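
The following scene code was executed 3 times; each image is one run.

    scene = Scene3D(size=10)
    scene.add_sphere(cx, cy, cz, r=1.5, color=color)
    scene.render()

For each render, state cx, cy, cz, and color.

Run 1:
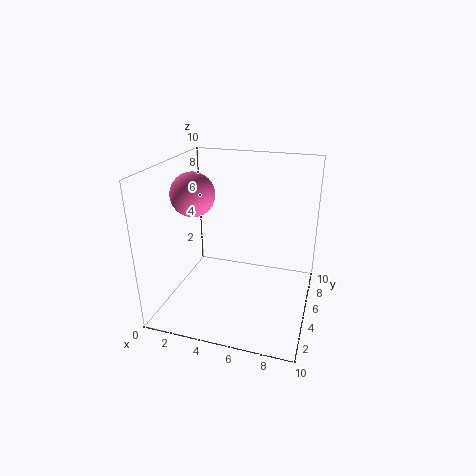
cx = 2; cy = 4.5; cz = 8; color = 'hotpink'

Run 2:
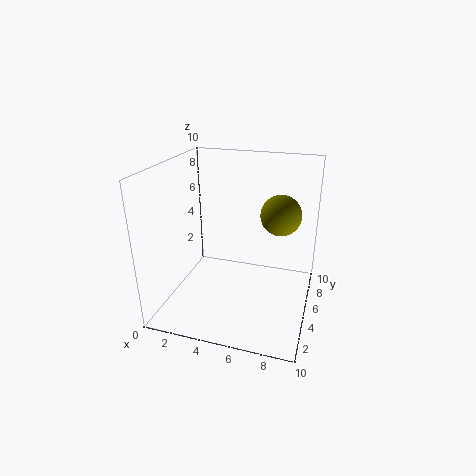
cx = 7.5; cy = 7.5; cz = 6; color = 'olive'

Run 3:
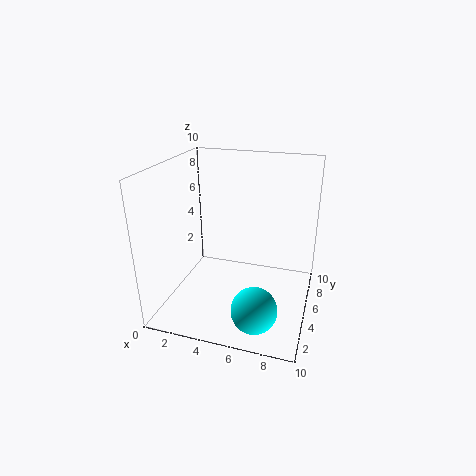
cx = 7; cy = 2; cz = 1.5; color = 'cyan'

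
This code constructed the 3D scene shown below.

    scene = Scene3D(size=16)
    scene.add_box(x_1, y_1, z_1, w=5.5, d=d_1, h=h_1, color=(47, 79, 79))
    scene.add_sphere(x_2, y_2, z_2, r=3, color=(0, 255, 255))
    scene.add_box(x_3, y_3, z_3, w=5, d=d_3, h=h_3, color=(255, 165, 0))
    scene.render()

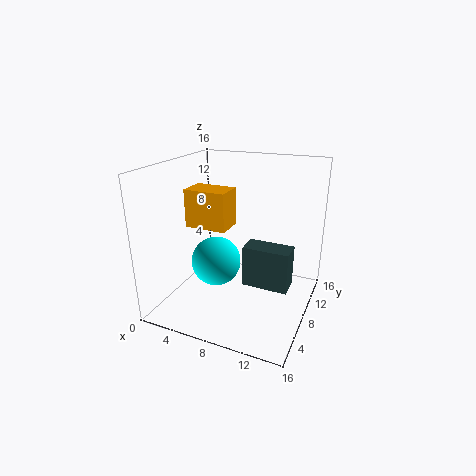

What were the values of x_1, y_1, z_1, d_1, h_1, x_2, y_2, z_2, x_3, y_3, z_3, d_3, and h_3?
x_1 = 8, y_1 = 9.25, z_1 = 1.25, d_1 = 2.75, h_1 = 5, x_2 = 4.5, y_2 = 9.25, z_2 = 3.75, x_3 = 1.25, y_3 = 8, z_3 = 8.25, d_3 = 3.25, h_3 = 4.5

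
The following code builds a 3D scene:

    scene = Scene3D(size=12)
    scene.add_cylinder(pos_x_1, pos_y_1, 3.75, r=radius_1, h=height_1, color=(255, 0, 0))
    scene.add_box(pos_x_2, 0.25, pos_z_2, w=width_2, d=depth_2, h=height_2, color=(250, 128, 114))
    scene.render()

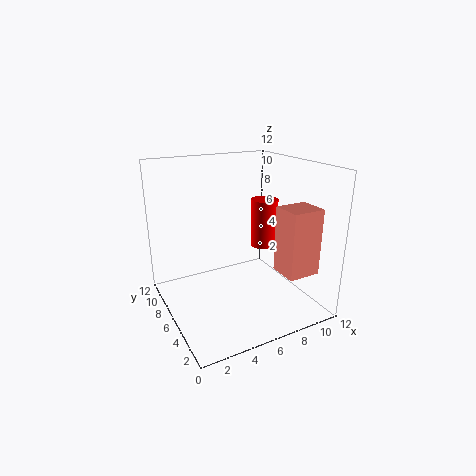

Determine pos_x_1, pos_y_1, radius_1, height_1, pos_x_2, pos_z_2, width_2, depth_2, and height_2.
pos_x_1 = 10
pos_y_1 = 8.25
radius_1 = 1.25
height_1 = 4.5
pos_x_2 = 7.25
pos_z_2 = 4.5
width_2 = 2.5
depth_2 = 2.25
height_2 = 5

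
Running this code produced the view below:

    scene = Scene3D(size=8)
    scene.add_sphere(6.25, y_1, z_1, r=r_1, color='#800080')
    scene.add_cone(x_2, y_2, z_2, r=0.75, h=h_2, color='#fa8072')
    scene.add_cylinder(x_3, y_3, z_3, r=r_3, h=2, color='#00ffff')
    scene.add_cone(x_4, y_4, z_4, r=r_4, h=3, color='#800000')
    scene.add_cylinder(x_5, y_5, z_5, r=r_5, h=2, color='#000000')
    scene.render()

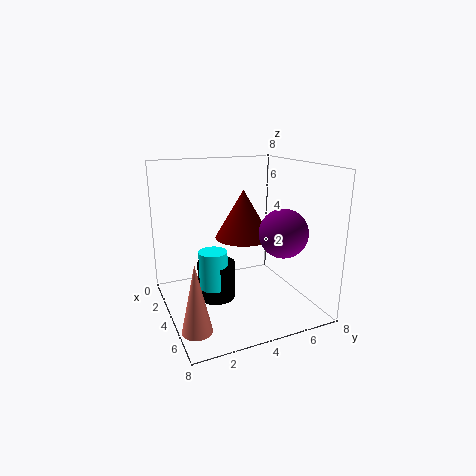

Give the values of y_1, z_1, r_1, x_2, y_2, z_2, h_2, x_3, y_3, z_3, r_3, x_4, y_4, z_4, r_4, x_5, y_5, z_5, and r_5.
y_1 = 5.5, z_1 = 4.75, r_1 = 1.25, x_2 = 6.5, y_2 = 0.75, z_2 = 0.5, h_2 = 3.5, x_3 = 4.75, y_3 = 2.25, z_3 = 1.75, r_3 = 0.75, x_4 = 2, y_4 = 5.25, z_4 = 3.25, r_4 = 1.75, x_5 = 4.5, y_5 = 2.5, z_5 = 1, r_5 = 1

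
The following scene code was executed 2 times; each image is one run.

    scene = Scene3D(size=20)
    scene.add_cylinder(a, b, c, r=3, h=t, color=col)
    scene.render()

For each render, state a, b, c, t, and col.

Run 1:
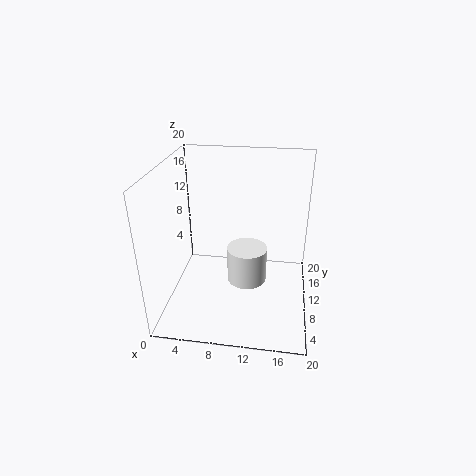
a = 11; b = 12.5; c = 1.5; t = 5.5; col = 'white'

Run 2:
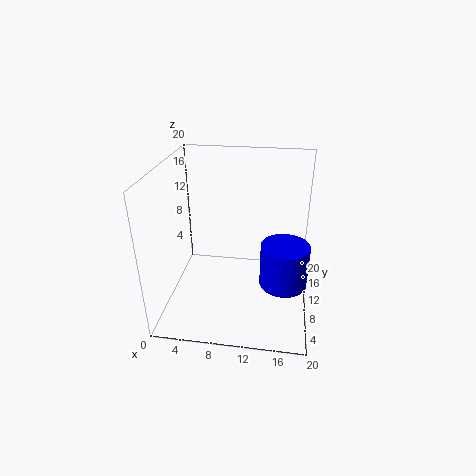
a = 16.5; b = 5.5; c = 6.5; t = 5.5; col = 'blue'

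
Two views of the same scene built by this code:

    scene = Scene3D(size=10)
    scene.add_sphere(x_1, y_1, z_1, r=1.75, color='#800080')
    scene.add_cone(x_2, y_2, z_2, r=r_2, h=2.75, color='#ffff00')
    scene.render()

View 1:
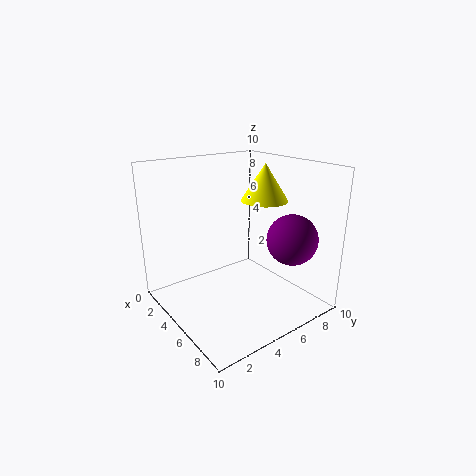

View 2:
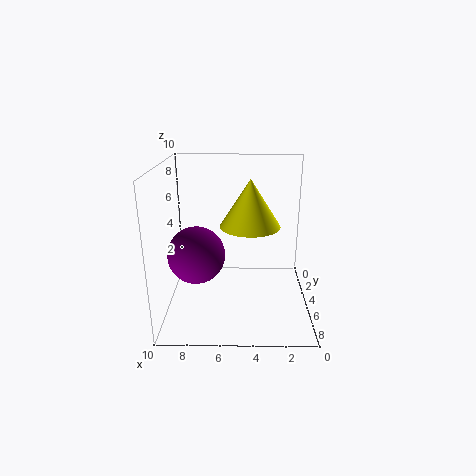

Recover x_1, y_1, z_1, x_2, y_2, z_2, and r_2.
x_1 = 7.5, y_1 = 7.75, z_1 = 5, x_2 = 4.25, y_2 = 8, z_2 = 7, r_2 = 1.75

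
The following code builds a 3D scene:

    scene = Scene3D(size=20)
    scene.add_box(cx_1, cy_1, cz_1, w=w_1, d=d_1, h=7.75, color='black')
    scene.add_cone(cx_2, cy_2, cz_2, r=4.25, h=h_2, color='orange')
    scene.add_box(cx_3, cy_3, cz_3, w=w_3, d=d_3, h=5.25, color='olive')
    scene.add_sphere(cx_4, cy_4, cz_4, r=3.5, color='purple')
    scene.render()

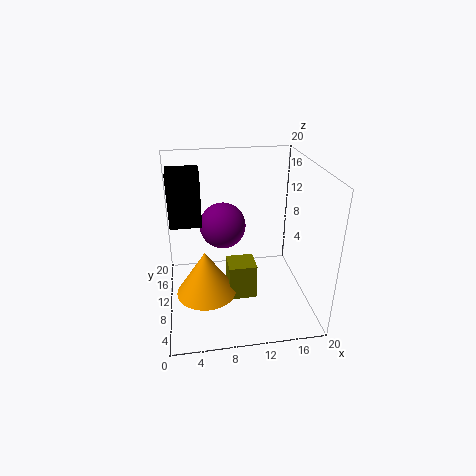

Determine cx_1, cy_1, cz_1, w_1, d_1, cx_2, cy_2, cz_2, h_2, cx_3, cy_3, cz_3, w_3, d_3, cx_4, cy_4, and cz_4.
cx_1 = 0.75
cy_1 = 12
cz_1 = 11
w_1 = 4.5
d_1 = 4.25
cx_2 = 5.25
cy_2 = 9.25
cz_2 = 2
h_2 = 6.5
cx_3 = 8.5
cy_3 = 8.25
cz_3 = 0.75
w_3 = 4
d_3 = 3.75
cx_4 = 8.5
cy_4 = 15.25
cz_4 = 9.5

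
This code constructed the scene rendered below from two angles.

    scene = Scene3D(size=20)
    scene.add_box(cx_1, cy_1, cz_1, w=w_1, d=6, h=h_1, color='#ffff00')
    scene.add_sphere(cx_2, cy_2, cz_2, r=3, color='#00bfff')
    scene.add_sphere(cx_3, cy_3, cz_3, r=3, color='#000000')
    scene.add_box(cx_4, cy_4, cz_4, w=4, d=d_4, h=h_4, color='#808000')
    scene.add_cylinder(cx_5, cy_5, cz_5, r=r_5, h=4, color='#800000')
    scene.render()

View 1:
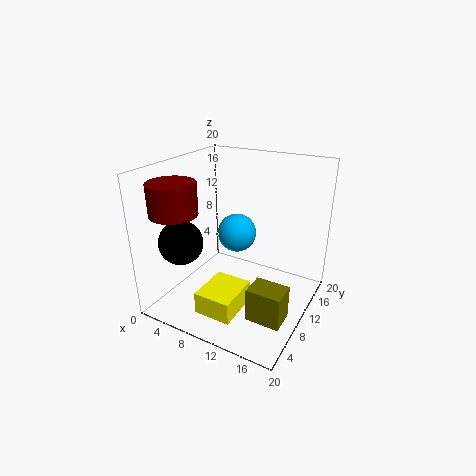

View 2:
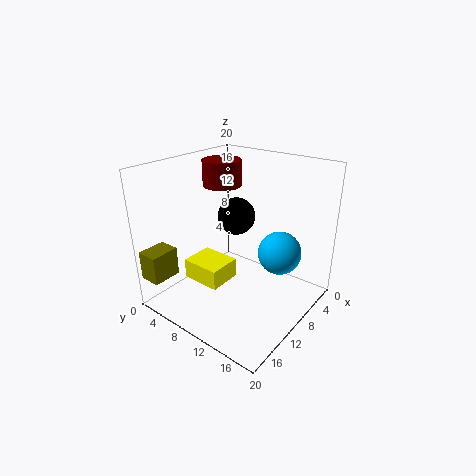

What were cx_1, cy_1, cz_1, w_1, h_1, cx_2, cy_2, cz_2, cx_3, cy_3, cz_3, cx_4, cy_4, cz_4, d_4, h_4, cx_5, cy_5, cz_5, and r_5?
cx_1 = 8
cy_1 = 2
cz_1 = 2
w_1 = 5
h_1 = 3
cx_2 = 7
cy_2 = 15
cz_2 = 8
cx_3 = 4
cy_3 = 5
cz_3 = 10
cx_4 = 16
cy_4 = 1
cz_4 = 5
d_4 = 3
h_4 = 4
cx_5 = 5
cy_5 = 3
cz_5 = 15
r_5 = 3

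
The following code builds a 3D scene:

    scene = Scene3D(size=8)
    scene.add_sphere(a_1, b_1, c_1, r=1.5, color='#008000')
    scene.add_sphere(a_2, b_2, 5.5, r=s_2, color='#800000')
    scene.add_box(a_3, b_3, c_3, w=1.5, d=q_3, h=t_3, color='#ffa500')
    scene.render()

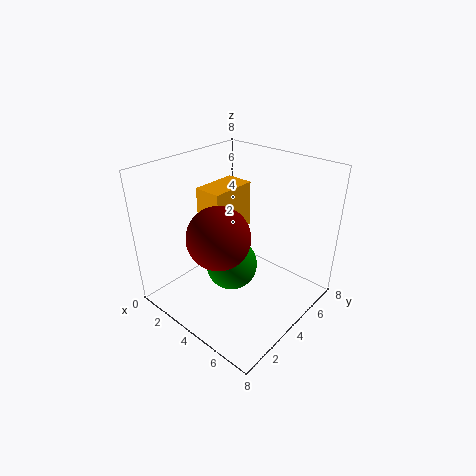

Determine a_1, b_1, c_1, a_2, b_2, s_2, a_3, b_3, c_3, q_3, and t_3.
a_1 = 3.5, b_1 = 4, c_1 = 2, a_2 = 5, b_2 = 1.5, s_2 = 1.5, a_3 = 2.5, b_3 = 2.5, c_3 = 4.5, q_3 = 2.5, t_3 = 2.5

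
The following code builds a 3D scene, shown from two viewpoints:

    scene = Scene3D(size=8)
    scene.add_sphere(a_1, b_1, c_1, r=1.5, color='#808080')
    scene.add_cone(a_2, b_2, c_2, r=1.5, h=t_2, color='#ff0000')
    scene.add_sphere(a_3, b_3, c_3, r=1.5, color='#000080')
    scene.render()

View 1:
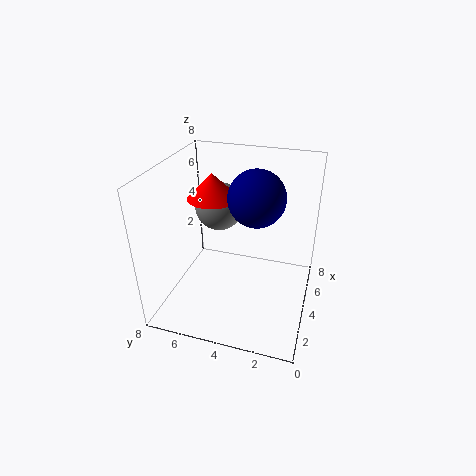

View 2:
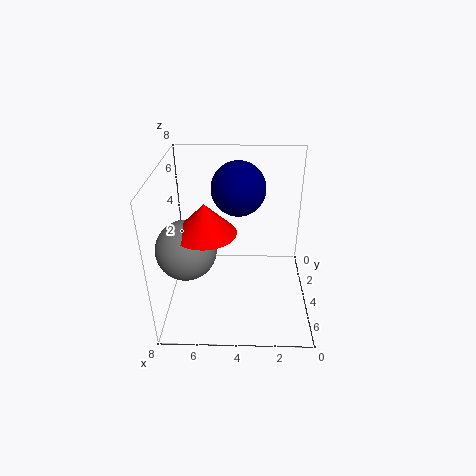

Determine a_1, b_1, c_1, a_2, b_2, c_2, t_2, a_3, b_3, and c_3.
a_1 = 6.5
b_1 = 6
c_1 = 4.5
a_2 = 5.5
b_2 = 6
c_2 = 5.5
t_2 = 1.5
a_3 = 4
b_3 = 3
c_3 = 6.5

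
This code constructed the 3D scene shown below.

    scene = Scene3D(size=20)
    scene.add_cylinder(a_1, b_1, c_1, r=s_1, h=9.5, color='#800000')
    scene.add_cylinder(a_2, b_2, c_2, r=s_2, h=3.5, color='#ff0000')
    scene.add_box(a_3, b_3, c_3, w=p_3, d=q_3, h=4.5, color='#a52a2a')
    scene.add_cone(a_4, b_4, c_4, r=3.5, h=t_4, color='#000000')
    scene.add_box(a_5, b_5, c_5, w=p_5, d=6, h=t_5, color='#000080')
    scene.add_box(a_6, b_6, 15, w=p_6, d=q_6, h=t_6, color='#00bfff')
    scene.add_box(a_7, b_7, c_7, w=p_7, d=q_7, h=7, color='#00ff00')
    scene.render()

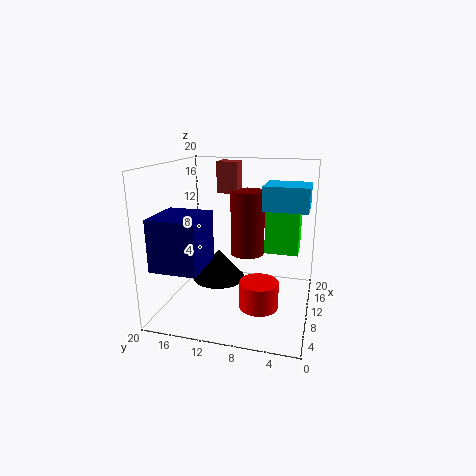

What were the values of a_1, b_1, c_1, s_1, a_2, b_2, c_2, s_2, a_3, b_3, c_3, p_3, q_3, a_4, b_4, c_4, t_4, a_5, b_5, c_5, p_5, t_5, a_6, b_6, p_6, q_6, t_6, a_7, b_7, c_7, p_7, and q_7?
a_1 = 13.5; b_1 = 9.5; c_1 = 6.5; s_1 = 2.5; a_2 = 5.5; b_2 = 6; c_2 = 2.5; s_2 = 2.5; a_3 = 13; b_3 = 11; c_3 = 15.5; p_3 = 3; q_3 = 3; a_4 = 7.5; b_4 = 12; c_4 = 5; t_4 = 4; a_5 = 0.5; b_5 = 12.5; c_5 = 8; p_5 = 6.5; t_5 = 6.5; a_6 = 6; b_6 = 0.5; p_6 = 5; q_6 = 5.5; t_6 = 3; a_7 = 14; b_7 = 2; c_7 = 6.5; p_7 = 4.5; q_7 = 5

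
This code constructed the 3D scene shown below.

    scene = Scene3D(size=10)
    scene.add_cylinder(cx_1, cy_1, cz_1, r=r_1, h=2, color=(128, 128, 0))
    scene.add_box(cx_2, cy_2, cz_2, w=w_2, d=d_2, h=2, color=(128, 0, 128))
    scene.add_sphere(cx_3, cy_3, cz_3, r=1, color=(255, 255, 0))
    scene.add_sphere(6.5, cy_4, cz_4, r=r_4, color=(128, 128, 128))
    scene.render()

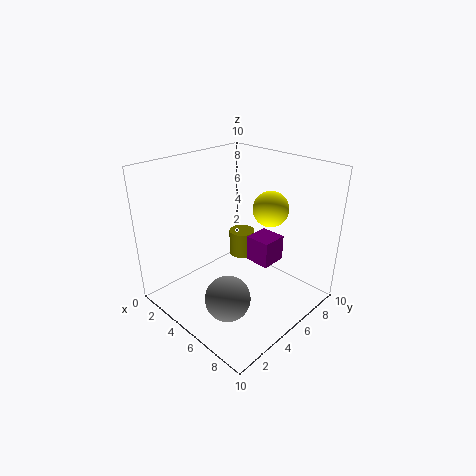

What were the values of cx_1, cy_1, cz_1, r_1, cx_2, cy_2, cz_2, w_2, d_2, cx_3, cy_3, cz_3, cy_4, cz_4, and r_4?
cx_1 = 3, cy_1 = 7.5, cz_1 = 2, r_1 = 1, cx_2 = 4, cy_2 = 7, cz_2 = 2, w_2 = 2, d_2 = 2, cx_3 = 8.5, cy_3 = 4, cz_3 = 8.5, cy_4 = 2.5, cz_4 = 2, r_4 = 1.5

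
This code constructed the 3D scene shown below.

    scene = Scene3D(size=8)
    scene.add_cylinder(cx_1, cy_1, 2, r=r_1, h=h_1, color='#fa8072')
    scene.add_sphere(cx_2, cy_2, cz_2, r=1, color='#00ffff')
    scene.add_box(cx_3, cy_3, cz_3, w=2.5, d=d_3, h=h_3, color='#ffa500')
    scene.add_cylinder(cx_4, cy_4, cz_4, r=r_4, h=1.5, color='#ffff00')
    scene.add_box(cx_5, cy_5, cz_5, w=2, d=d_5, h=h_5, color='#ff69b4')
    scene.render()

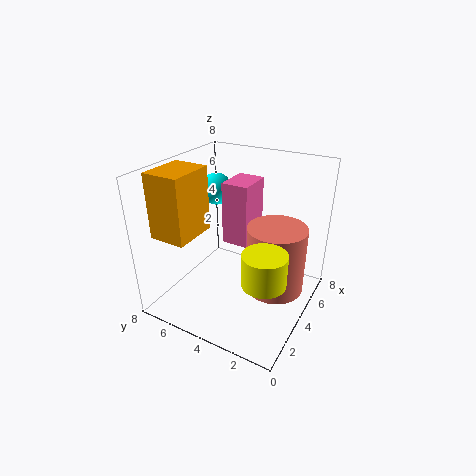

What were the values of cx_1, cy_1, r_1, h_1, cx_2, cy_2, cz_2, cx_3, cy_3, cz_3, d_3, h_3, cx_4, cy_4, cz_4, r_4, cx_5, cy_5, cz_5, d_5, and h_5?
cx_1 = 3.5
cy_1 = 1.5
r_1 = 1.5
h_1 = 3.5
cx_2 = 6.5
cy_2 = 7
cz_2 = 5.5
cx_3 = 1
cy_3 = 5.5
cz_3 = 4.5
d_3 = 2
h_3 = 3.5
cx_4 = 1
cy_4 = 1
cz_4 = 4
r_4 = 1
cx_5 = 4
cy_5 = 3.5
cz_5 = 3.5
d_5 = 1.5
h_5 = 3.5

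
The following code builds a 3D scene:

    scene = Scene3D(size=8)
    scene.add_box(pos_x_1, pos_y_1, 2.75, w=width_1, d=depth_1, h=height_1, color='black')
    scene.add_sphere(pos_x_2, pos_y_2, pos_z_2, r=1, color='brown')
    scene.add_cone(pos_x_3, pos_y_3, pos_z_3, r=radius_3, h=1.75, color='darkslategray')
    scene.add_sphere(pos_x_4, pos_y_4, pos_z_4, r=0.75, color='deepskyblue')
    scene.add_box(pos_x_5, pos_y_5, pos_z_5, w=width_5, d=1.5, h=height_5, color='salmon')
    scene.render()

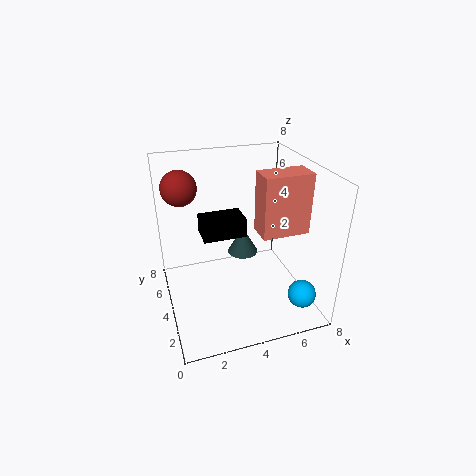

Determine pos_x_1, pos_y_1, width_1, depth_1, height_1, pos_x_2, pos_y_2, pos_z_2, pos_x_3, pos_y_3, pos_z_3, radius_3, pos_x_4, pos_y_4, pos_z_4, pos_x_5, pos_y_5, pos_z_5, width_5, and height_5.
pos_x_1 = 2.5
pos_y_1 = 6
width_1 = 2.75
depth_1 = 1.75
height_1 = 1.25
pos_x_2 = 1.25
pos_y_2 = 6
pos_z_2 = 6.5
pos_x_3 = 5.25
pos_y_3 = 6.75
pos_z_3 = 1.25
radius_3 = 1
pos_x_4 = 6.75
pos_y_4 = 1.25
pos_z_4 = 1.5
pos_x_5 = 5.25
pos_y_5 = 3.25
pos_z_5 = 4
width_5 = 2.75
height_5 = 3.5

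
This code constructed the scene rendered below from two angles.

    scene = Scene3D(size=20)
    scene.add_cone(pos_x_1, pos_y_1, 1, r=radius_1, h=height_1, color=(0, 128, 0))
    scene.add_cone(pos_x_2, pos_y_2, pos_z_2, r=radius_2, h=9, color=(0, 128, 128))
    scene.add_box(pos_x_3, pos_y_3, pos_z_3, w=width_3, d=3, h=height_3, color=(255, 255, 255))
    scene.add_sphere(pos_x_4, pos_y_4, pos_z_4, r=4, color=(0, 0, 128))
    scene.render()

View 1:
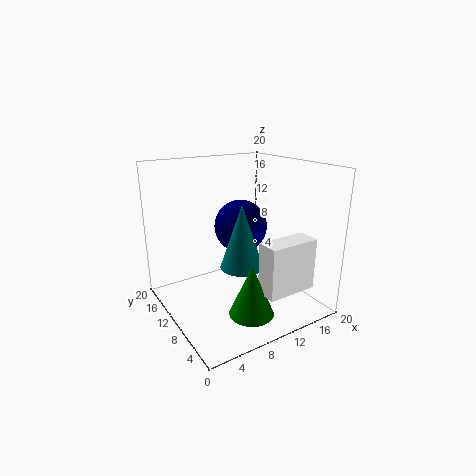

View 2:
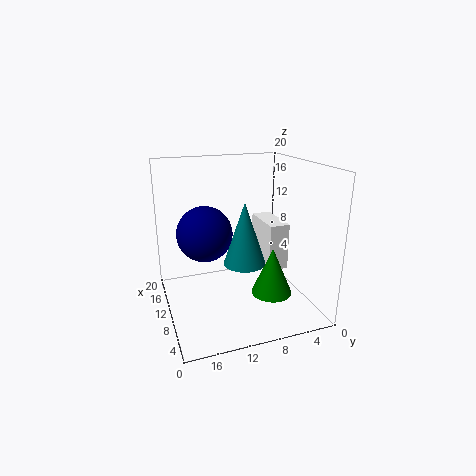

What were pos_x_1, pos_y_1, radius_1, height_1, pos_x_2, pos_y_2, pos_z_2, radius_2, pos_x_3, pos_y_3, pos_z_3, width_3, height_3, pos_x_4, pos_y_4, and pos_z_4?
pos_x_1 = 9
pos_y_1 = 5
radius_1 = 3
height_1 = 7
pos_x_2 = 10
pos_y_2 = 9
pos_z_2 = 6
radius_2 = 3
pos_x_3 = 10
pos_y_3 = 2
pos_z_3 = 4
width_3 = 7
height_3 = 7
pos_x_4 = 13
pos_y_4 = 14
pos_z_4 = 10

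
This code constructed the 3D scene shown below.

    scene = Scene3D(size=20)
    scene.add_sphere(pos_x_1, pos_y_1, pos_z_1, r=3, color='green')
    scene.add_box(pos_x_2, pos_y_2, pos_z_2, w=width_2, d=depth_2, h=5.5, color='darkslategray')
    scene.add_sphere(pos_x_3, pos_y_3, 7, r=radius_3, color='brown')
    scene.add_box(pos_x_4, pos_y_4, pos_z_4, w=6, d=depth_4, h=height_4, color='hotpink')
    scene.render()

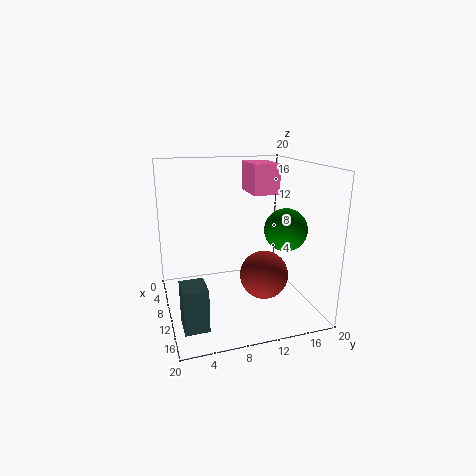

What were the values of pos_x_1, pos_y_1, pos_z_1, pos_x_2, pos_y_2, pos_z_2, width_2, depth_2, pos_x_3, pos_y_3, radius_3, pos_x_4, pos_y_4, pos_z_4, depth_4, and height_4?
pos_x_1 = 11.5, pos_y_1 = 16.5, pos_z_1 = 11, pos_x_2 = 14.5, pos_y_2 = 1, pos_z_2 = 1.5, width_2 = 3.5, depth_2 = 3, pos_x_3 = 16, pos_y_3 = 11.5, radius_3 = 3, pos_x_4 = 1, pos_y_4 = 13.5, pos_z_4 = 15, depth_4 = 4, height_4 = 4.5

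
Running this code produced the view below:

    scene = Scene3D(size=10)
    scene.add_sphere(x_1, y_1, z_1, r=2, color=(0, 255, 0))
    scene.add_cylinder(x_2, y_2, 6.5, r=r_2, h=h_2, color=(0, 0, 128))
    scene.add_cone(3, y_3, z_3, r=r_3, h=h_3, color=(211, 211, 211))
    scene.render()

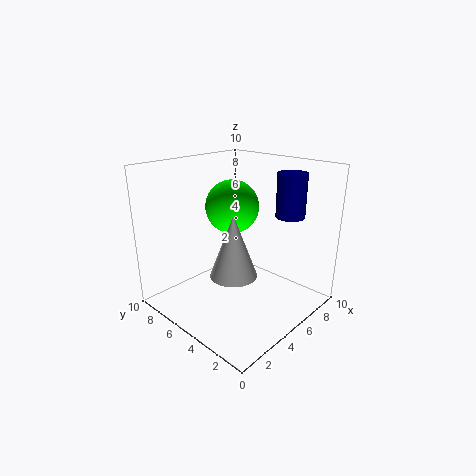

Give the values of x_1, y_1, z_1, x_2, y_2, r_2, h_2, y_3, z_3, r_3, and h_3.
x_1 = 6.5; y_1 = 7; z_1 = 6.5; x_2 = 7.5; y_2 = 2.5; r_2 = 1; h_2 = 3; y_3 = 3.5; z_3 = 3.5; r_3 = 1.5; h_3 = 4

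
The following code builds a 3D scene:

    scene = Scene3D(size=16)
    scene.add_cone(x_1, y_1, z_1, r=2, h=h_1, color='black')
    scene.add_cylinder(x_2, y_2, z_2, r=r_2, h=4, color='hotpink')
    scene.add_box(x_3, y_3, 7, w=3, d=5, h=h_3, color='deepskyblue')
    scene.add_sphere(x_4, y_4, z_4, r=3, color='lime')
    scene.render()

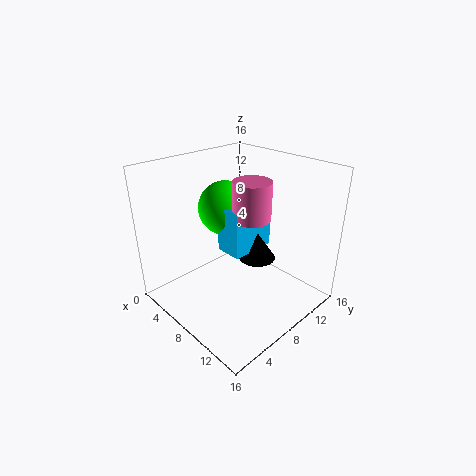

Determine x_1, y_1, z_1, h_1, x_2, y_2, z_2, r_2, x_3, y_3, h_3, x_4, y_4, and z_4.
x_1 = 10; y_1 = 9; z_1 = 6; h_1 = 3; x_2 = 10; y_2 = 8; z_2 = 11; r_2 = 2; x_3 = 7; y_3 = 6; h_3 = 5; x_4 = 6; y_4 = 8; z_4 = 11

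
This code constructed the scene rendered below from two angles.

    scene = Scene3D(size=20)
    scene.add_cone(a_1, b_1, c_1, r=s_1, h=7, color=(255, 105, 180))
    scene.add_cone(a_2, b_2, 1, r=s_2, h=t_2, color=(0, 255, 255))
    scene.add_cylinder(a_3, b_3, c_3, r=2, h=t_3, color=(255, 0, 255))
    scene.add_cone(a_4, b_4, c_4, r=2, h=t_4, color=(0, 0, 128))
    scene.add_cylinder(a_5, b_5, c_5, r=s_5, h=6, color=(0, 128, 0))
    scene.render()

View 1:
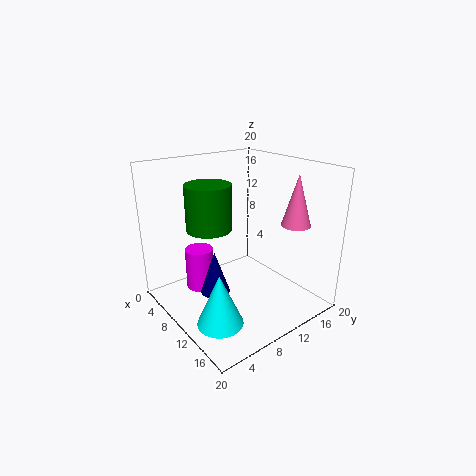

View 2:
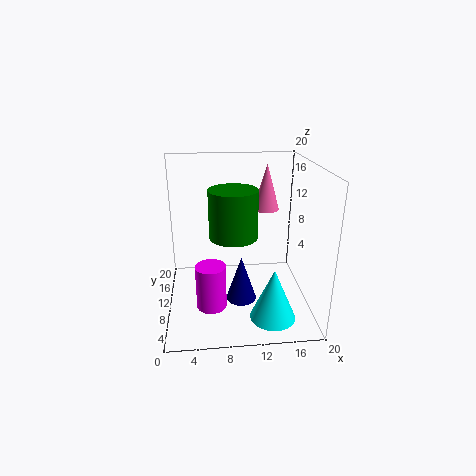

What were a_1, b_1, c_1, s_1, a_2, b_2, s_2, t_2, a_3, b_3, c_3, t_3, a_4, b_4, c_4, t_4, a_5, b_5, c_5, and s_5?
a_1 = 15
b_1 = 16
c_1 = 12
s_1 = 2
a_2 = 14
b_2 = 4
s_2 = 3
t_2 = 7
a_3 = 6
b_3 = 6
c_3 = 2
t_3 = 6
a_4 = 10
b_4 = 6
c_4 = 3
t_4 = 6
a_5 = 9
b_5 = 6
c_5 = 12
s_5 = 3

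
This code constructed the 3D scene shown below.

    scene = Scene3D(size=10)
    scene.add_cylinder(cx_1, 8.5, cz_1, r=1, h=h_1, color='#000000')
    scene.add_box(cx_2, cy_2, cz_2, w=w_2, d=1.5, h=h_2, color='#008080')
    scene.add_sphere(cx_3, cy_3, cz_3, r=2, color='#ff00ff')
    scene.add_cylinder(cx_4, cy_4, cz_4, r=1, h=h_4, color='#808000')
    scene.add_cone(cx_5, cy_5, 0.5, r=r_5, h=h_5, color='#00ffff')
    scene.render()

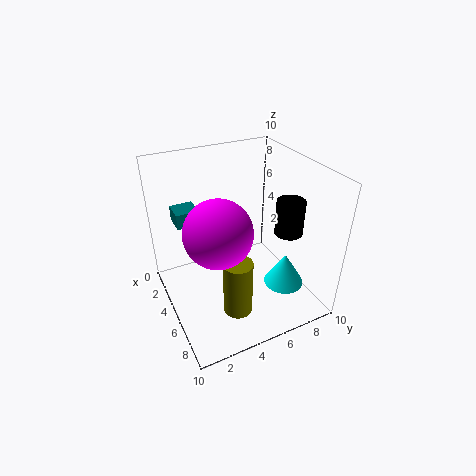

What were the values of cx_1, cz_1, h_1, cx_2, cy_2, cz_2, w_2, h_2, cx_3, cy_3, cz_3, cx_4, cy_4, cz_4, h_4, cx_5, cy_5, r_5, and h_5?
cx_1 = 6
cz_1 = 5
h_1 = 2.5
cx_2 = 3
cy_2 = 1
cz_2 = 6.5
w_2 = 1.5
h_2 = 1
cx_3 = 7.5
cy_3 = 2.5
cz_3 = 7.5
cx_4 = 7
cy_4 = 4
cz_4 = 0.5
h_4 = 4
cx_5 = 6
cy_5 = 8.5
r_5 = 1.5
h_5 = 2.5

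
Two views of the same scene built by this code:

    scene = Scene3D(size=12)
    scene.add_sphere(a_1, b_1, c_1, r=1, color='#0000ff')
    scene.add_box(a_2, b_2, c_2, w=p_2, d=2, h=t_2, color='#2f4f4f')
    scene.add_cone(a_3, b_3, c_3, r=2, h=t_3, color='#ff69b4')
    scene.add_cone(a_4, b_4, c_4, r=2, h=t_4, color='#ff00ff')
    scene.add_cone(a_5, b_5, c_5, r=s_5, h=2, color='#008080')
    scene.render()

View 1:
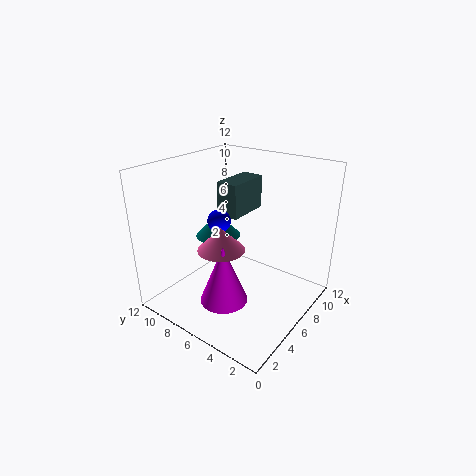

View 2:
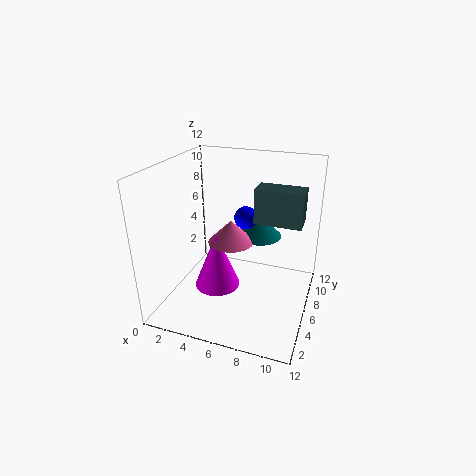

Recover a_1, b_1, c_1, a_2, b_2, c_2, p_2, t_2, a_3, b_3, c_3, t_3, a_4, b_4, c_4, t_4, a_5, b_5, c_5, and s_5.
a_1 = 6
b_1 = 8
c_1 = 7
a_2 = 7
b_2 = 7
c_2 = 7
p_2 = 4
t_2 = 3
a_3 = 5
b_3 = 7
c_3 = 5
t_3 = 2
a_4 = 4
b_4 = 6
c_4 = 1
t_4 = 5
a_5 = 7
b_5 = 9
c_5 = 5
s_5 = 2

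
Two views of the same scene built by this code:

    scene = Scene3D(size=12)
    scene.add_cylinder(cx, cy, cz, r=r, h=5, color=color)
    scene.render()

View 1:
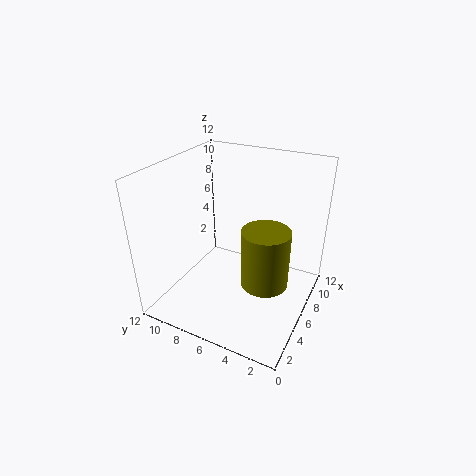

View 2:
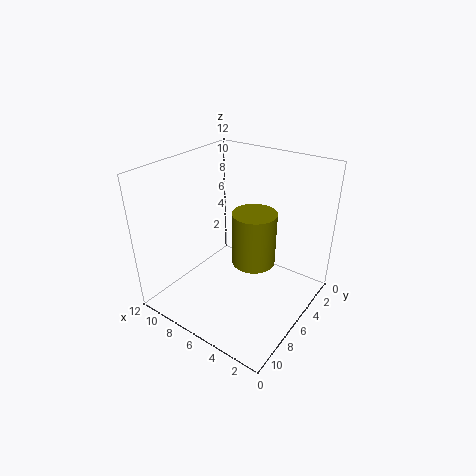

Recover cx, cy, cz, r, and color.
cx = 6
cy = 3.5
cz = 2.25
r = 2
color = 'olive'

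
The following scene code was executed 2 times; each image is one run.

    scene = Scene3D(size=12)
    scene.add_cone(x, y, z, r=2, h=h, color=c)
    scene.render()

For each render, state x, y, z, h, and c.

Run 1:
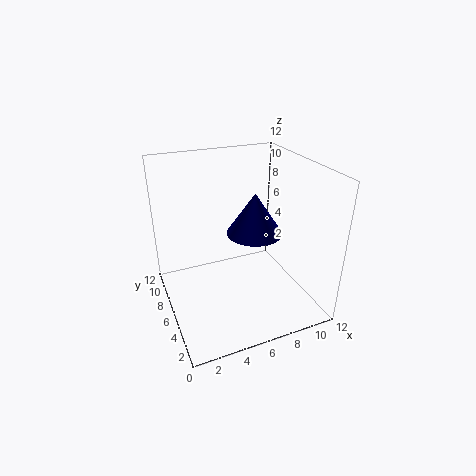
x = 6; y = 3; z = 8; h = 3; c = 'navy'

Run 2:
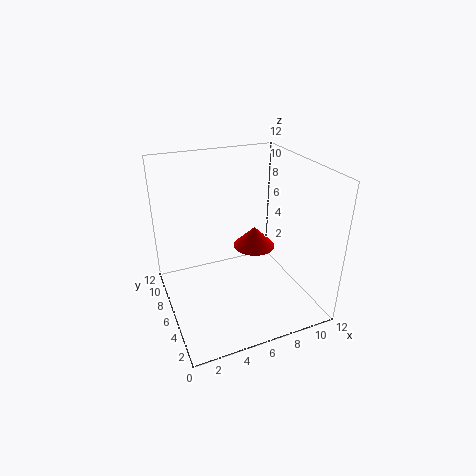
x = 9; y = 9; z = 3; h = 2; c = 'red'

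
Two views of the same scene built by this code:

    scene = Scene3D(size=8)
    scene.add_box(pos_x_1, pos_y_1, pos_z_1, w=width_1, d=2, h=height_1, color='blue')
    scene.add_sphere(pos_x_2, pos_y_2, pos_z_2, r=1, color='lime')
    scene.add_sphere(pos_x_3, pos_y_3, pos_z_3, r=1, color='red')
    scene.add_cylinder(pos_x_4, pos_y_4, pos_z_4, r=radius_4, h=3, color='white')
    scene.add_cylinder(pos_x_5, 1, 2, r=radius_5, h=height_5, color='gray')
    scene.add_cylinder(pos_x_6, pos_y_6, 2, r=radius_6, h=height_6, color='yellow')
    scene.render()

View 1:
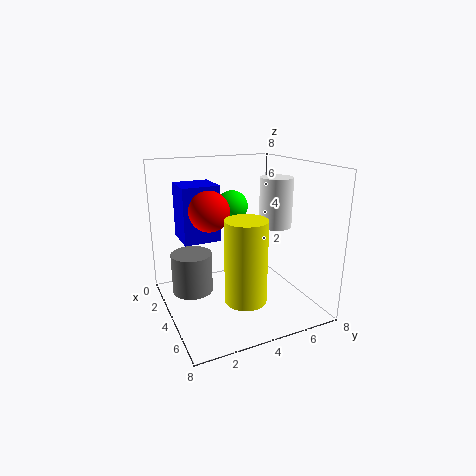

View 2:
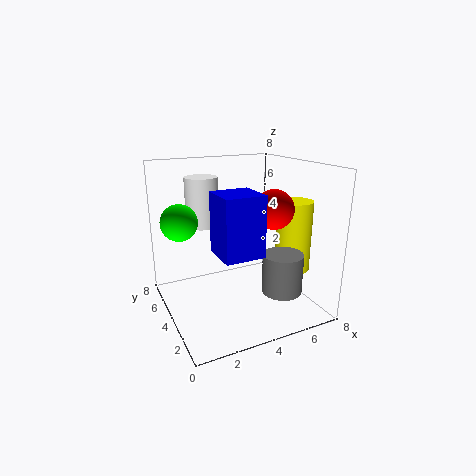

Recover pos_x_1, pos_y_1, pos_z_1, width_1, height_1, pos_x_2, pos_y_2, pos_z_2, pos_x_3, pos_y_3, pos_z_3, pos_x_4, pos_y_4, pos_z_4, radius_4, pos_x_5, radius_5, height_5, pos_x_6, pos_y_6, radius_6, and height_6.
pos_x_1 = 2, pos_y_1 = 1, pos_z_1 = 4, width_1 = 2, height_1 = 3, pos_x_2 = 1, pos_y_2 = 5, pos_z_2 = 5, pos_x_3 = 5, pos_y_3 = 2, pos_z_3 = 6, pos_x_4 = 3, pos_y_4 = 7, pos_z_4 = 4, radius_4 = 1, pos_x_5 = 5, radius_5 = 1, height_5 = 2, pos_x_6 = 7, pos_y_6 = 3, radius_6 = 1, height_6 = 4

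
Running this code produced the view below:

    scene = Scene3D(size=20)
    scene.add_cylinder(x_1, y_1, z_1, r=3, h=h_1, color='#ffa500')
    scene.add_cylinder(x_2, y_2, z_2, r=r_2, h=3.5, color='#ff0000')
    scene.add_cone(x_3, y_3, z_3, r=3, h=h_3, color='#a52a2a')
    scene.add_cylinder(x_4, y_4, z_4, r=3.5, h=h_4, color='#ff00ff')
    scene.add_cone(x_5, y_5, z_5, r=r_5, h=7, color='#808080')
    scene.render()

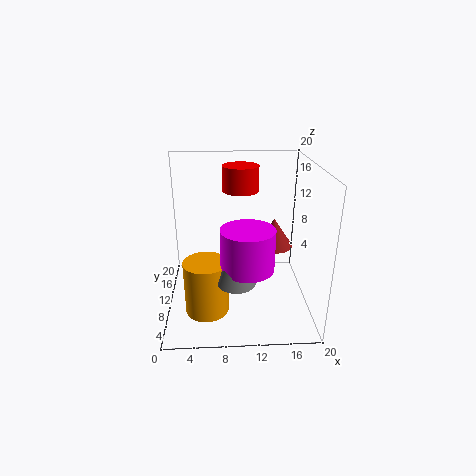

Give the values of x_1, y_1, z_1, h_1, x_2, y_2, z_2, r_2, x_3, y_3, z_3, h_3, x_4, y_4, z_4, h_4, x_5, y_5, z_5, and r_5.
x_1 = 5.5; y_1 = 7; z_1 = 0.5; h_1 = 7.5; x_2 = 10.5; y_2 = 12.5; z_2 = 16; r_2 = 2.5; x_3 = 16; y_3 = 15.5; z_3 = 6; h_3 = 4.5; x_4 = 11; y_4 = 6; z_4 = 7.5; h_4 = 5.5; x_5 = 9.5; y_5 = 5; z_5 = 6; r_5 = 2.5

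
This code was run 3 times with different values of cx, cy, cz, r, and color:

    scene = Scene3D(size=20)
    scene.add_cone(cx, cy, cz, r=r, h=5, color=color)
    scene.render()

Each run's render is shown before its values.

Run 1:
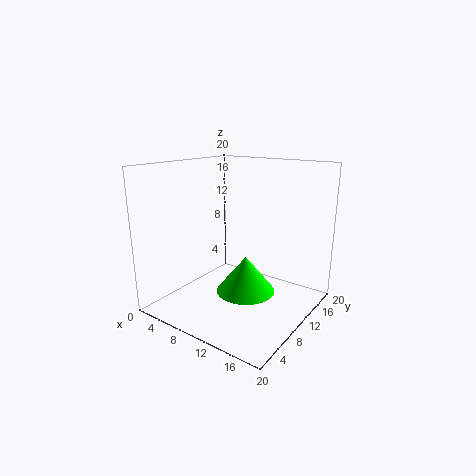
cx = 12
cy = 9
cz = 3
r = 4
color = 'lime'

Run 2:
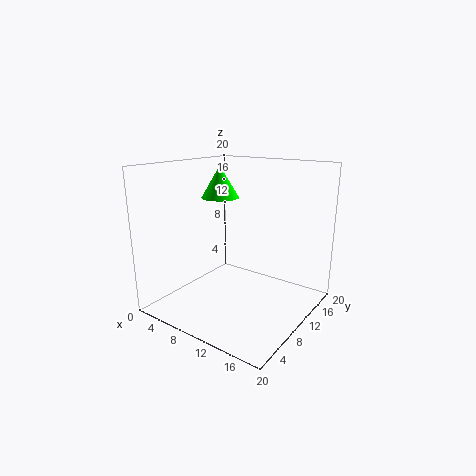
cx = 3
cy = 15
cz = 14
r = 3
color = 'lime'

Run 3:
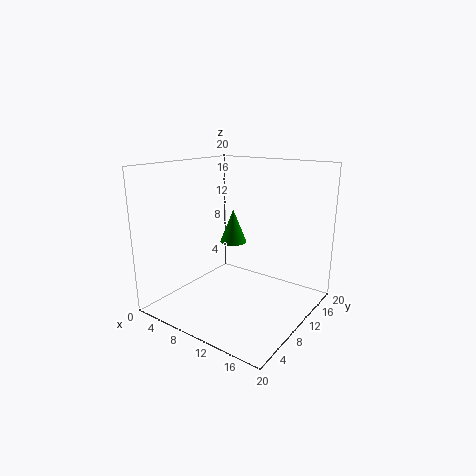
cx = 7
cy = 13
cz = 8
r = 2
color = 'green'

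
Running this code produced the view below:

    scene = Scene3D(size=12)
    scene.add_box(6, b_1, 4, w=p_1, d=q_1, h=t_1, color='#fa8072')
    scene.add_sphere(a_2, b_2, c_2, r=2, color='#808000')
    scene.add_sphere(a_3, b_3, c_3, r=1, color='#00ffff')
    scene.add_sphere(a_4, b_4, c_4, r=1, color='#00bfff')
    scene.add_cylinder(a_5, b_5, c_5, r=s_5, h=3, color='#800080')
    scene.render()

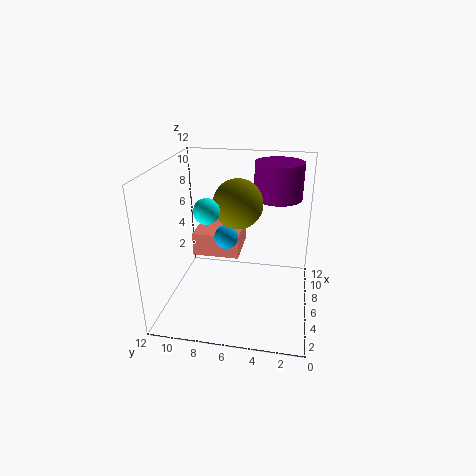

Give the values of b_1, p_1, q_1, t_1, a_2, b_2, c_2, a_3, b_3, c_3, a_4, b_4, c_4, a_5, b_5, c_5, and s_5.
b_1 = 6; p_1 = 4; q_1 = 4; t_1 = 2; a_2 = 6; b_2 = 6; c_2 = 9; a_3 = 4; b_3 = 8; c_3 = 9; a_4 = 6; b_4 = 7; c_4 = 6; a_5 = 8; b_5 = 3; c_5 = 9; s_5 = 2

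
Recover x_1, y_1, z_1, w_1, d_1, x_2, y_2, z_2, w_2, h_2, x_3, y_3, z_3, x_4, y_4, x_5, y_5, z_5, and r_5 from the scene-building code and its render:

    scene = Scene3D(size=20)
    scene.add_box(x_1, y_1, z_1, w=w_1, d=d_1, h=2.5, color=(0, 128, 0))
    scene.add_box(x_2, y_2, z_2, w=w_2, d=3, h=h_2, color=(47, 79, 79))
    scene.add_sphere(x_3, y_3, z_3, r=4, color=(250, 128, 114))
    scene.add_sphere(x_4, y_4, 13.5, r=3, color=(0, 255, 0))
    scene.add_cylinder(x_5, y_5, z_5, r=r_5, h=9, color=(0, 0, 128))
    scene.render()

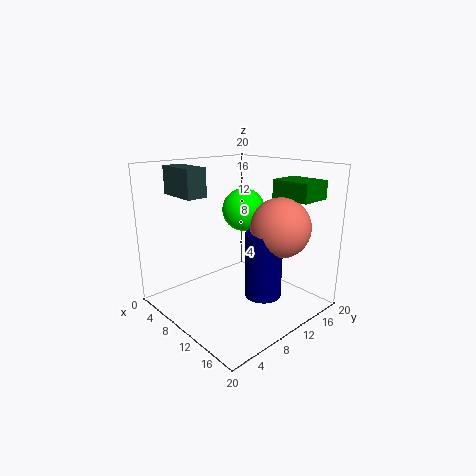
x_1 = 12.5; y_1 = 14; z_1 = 15.5; w_1 = 5.5; d_1 = 4.5; x_2 = 0.5; y_2 = 4.5; z_2 = 15.5; w_2 = 6; h_2 = 4; x_3 = 15; y_3 = 13; z_3 = 12; x_4 = 9; y_4 = 12; x_5 = 14; y_5 = 11; z_5 = 2.5; r_5 = 2.5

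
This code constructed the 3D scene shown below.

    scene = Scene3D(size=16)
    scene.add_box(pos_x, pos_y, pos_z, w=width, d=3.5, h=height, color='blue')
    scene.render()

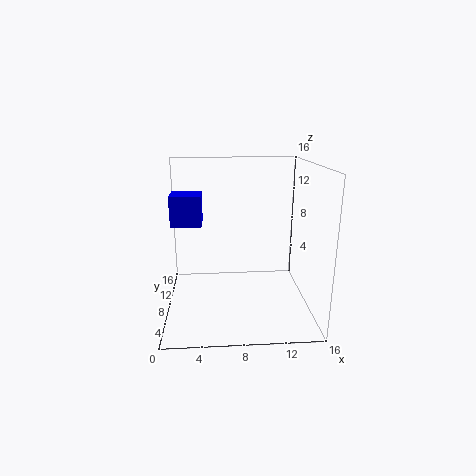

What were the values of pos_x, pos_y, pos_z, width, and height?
pos_x = 0.5; pos_y = 9; pos_z = 9; width = 3.5; height = 3.5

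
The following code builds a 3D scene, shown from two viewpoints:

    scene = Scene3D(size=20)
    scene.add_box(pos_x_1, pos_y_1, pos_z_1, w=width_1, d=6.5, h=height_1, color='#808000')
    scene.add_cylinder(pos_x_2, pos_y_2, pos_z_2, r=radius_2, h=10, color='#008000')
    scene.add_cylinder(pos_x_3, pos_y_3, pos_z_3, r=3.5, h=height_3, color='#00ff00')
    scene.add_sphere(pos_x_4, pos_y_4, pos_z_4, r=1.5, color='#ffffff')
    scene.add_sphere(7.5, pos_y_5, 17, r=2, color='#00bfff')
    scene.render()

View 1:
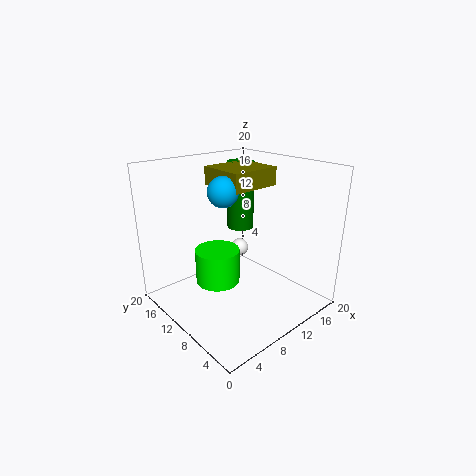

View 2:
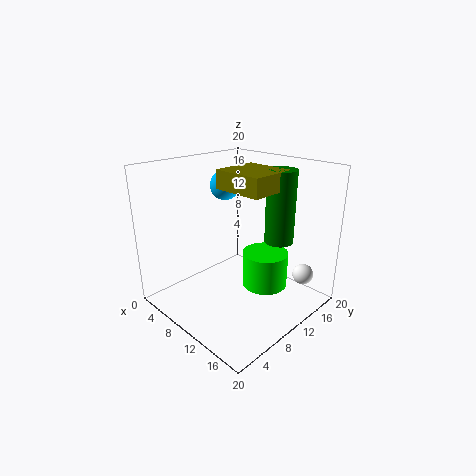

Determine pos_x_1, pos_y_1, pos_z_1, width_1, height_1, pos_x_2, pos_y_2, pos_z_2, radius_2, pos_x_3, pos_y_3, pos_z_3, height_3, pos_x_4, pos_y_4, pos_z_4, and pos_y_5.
pos_x_1 = 8
pos_y_1 = 8
pos_z_1 = 17
width_1 = 7
height_1 = 2.5
pos_x_2 = 14
pos_y_2 = 14
pos_z_2 = 9.5
radius_2 = 2
pos_x_3 = 10.5
pos_y_3 = 15.5
pos_z_3 = 0.5
height_3 = 5.5
pos_x_4 = 16.5
pos_y_4 = 17
pos_z_4 = 4
pos_y_5 = 10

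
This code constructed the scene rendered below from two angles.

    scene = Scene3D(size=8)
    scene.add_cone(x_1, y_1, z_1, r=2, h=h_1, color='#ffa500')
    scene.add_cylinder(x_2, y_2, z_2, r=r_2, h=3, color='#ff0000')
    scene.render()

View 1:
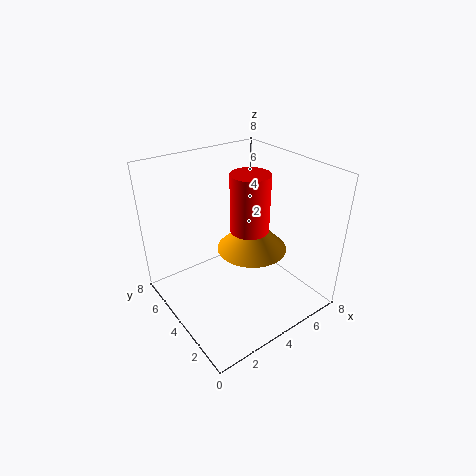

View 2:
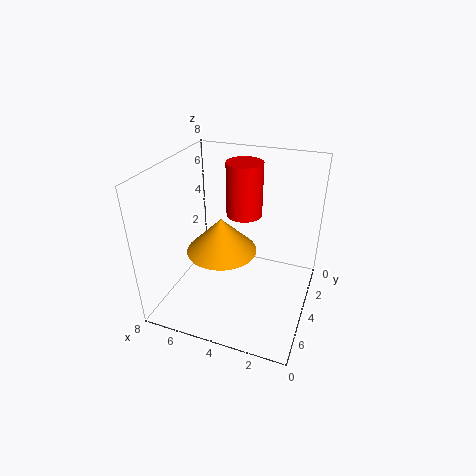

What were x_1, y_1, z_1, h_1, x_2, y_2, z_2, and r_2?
x_1 = 5; y_1 = 4; z_1 = 3; h_1 = 2; x_2 = 4; y_2 = 3; z_2 = 5; r_2 = 1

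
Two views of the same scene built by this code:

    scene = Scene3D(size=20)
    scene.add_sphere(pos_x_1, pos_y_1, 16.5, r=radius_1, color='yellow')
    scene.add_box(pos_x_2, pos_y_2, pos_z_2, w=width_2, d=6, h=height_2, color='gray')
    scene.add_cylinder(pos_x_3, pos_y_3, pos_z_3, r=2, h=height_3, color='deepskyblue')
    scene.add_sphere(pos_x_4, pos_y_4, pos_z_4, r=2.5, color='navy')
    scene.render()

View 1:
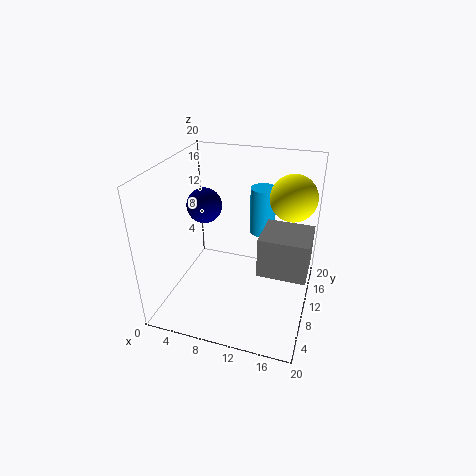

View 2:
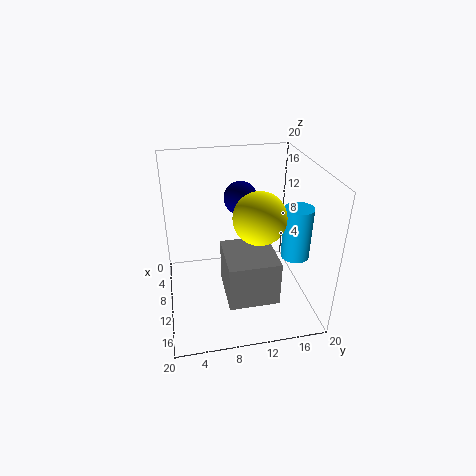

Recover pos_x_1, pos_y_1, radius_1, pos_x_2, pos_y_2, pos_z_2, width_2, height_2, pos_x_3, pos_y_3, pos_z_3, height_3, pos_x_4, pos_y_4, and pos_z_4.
pos_x_1 = 17, pos_y_1 = 11, radius_1 = 3, pos_x_2 = 13.5, pos_y_2 = 7, pos_z_2 = 6.5, width_2 = 6.5, height_2 = 5.5, pos_x_3 = 11.5, pos_y_3 = 18, pos_z_3 = 7, height_3 = 7.5, pos_x_4 = 4.5, pos_y_4 = 11.5, pos_z_4 = 13.5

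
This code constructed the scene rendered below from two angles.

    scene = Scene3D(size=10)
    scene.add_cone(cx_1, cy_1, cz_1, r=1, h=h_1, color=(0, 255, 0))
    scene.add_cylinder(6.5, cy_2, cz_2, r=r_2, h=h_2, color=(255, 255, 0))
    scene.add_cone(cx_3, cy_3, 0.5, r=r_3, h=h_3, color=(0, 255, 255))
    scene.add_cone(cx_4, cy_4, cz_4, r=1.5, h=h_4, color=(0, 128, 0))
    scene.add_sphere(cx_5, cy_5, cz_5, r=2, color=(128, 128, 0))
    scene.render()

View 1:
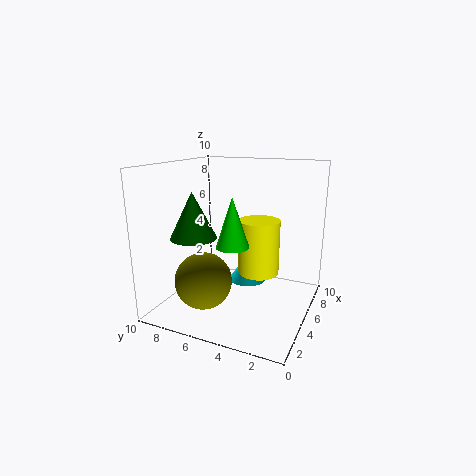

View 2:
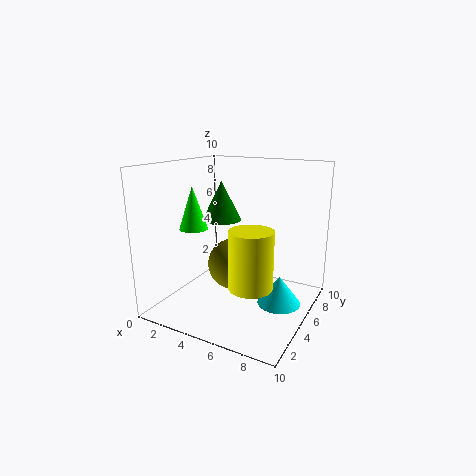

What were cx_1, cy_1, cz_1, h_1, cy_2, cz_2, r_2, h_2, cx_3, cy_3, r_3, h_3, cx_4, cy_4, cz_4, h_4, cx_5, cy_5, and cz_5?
cx_1 = 2, cy_1 = 4, cz_1 = 5.5, h_1 = 3, cy_2 = 4, cz_2 = 2, r_2 = 1.5, h_2 = 4, cx_3 = 8, cy_3 = 5.5, r_3 = 1.5, h_3 = 2, cx_4 = 2.5, cy_4 = 7, cz_4 = 5.5, h_4 = 3, cx_5 = 3.5, cy_5 = 7, cz_5 = 2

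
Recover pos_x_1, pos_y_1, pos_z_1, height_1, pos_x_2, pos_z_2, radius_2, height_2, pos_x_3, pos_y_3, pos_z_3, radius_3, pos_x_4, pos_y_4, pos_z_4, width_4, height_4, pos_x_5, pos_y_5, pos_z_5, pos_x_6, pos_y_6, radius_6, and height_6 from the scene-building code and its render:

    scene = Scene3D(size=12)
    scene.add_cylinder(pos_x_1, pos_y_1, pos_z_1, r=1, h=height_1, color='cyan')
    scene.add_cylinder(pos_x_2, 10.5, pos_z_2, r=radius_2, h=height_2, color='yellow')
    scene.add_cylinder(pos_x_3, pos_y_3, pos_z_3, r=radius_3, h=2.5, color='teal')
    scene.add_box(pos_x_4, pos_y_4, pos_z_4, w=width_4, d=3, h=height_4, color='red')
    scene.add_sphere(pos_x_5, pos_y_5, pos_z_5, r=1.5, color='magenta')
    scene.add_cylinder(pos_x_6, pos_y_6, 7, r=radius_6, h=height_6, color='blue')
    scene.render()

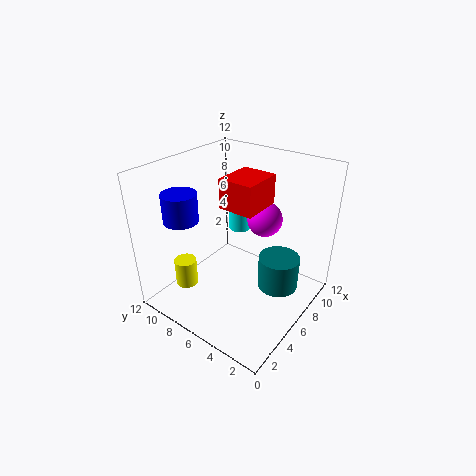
pos_x_1 = 9, pos_y_1 = 8, pos_z_1 = 5, height_1 = 3, pos_x_2 = 4, pos_z_2 = 0.5, radius_2 = 1, height_2 = 2.5, pos_x_3 = 5, pos_y_3 = 1.5, pos_z_3 = 4, radius_3 = 1.5, pos_x_4 = 5.5, pos_y_4 = 4.5, pos_z_4 = 8.5, width_4 = 3.5, height_4 = 2.5, pos_x_5 = 8.5, pos_y_5 = 5, pos_z_5 = 7, pos_x_6 = 4, pos_y_6 = 10.5, radius_6 = 1.5, height_6 = 2.5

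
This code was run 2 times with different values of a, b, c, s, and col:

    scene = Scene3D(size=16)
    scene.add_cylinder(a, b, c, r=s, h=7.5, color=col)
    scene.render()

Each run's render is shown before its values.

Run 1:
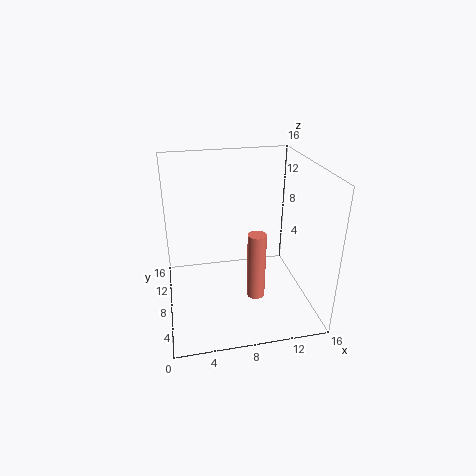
a = 9.5; b = 5.5; c = 2; s = 1; col = 'salmon'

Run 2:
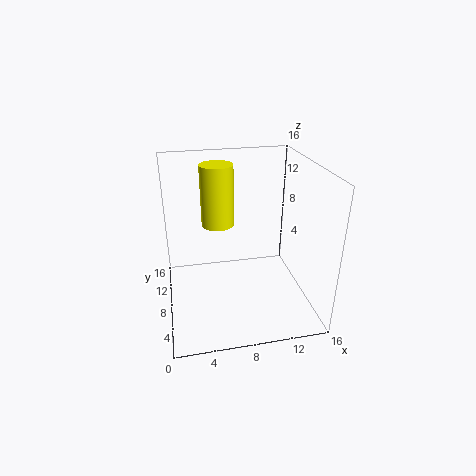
a = 6.5; b = 13; c = 7.5; s = 2; col = 'yellow'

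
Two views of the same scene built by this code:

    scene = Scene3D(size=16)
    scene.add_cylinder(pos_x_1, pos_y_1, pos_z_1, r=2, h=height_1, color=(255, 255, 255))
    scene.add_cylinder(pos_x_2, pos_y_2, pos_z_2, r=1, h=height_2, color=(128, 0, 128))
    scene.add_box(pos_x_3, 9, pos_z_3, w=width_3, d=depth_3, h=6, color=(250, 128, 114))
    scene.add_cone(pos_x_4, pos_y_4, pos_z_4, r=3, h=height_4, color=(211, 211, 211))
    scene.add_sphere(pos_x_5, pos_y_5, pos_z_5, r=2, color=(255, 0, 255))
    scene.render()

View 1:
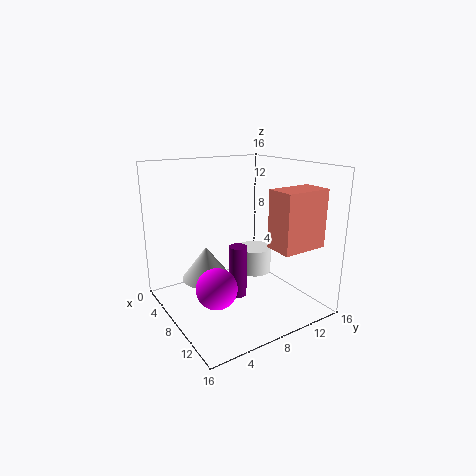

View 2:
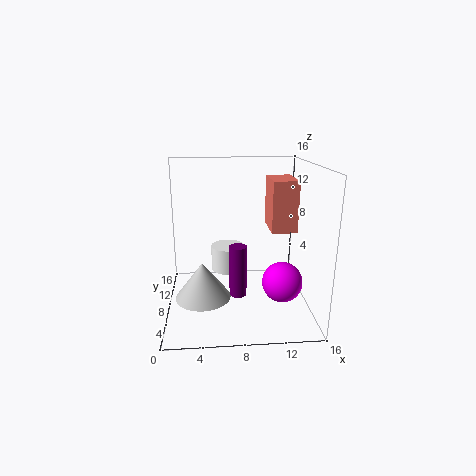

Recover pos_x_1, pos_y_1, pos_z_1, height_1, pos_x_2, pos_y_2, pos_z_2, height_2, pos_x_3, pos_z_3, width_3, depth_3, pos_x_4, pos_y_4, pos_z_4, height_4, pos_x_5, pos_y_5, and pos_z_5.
pos_x_1 = 7
pos_y_1 = 11
pos_z_1 = 3
height_1 = 3
pos_x_2 = 8
pos_y_2 = 8
pos_z_2 = 1
height_2 = 6
pos_x_3 = 12
pos_z_3 = 8
width_3 = 3
depth_3 = 5
pos_x_4 = 4
pos_y_4 = 6
pos_z_4 = 2
height_4 = 4
pos_x_5 = 12
pos_y_5 = 3
pos_z_5 = 5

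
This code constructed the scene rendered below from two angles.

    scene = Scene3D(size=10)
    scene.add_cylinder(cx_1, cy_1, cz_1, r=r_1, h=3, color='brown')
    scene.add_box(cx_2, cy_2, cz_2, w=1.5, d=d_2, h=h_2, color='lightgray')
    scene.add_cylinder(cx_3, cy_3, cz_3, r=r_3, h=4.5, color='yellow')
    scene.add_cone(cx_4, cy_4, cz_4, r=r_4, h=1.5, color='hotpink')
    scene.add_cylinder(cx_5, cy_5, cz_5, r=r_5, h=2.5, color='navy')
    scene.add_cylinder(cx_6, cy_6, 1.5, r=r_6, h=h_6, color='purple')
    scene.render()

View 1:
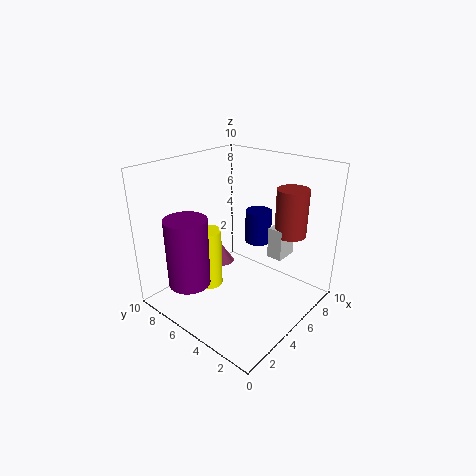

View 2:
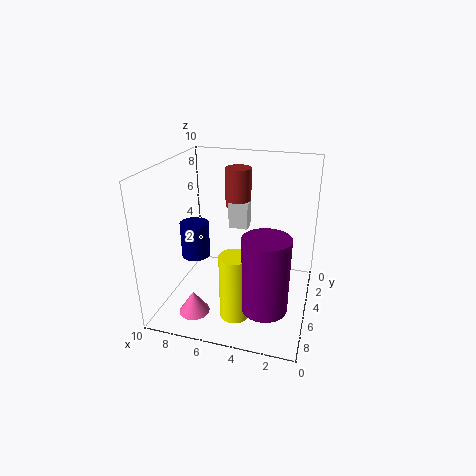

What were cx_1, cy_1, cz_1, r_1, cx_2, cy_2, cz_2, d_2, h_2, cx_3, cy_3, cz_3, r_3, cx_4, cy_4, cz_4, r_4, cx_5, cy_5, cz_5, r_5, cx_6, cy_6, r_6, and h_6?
cx_1 = 6; cy_1 = 1.5; cz_1 = 6; r_1 = 1; cx_2 = 5; cy_2 = 1.5; cz_2 = 4.5; d_2 = 1; h_2 = 2; cx_3 = 4.5; cy_3 = 7.5; cz_3 = 0.5; r_3 = 1; cx_4 = 7; cy_4 = 8.5; cz_4 = 1; r_4 = 1; cx_5 = 8; cy_5 = 5.5; cz_5 = 3.5; r_5 = 1; cx_6 = 2.5; cy_6 = 7.5; r_6 = 1.5; h_6 = 5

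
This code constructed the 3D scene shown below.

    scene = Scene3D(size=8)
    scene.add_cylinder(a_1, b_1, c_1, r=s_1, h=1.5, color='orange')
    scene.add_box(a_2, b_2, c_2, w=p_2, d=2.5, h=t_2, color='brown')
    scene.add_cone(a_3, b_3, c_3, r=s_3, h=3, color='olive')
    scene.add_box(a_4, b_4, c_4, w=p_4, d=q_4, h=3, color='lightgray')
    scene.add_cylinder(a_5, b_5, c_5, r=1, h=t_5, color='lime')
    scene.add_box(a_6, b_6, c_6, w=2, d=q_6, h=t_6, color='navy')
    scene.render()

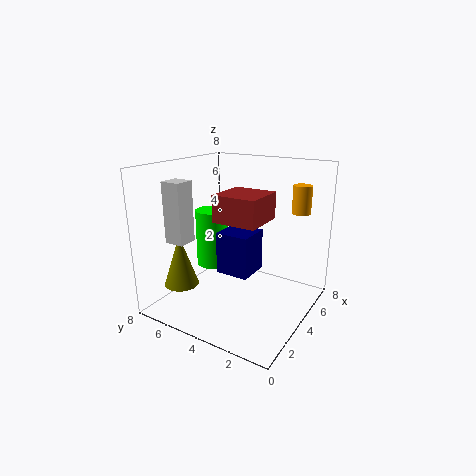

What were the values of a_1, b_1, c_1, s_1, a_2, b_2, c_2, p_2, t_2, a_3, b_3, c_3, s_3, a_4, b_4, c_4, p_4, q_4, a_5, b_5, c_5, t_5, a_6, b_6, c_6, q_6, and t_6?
a_1 = 5.5; b_1 = 1; c_1 = 5.5; s_1 = 0.5; a_2 = 3; b_2 = 2.5; c_2 = 5; p_2 = 2.5; t_2 = 1.5; a_3 = 2.5; b_3 = 7; c_3 = 1; s_3 = 1; a_4 = 0.5; b_4 = 5; c_4 = 4.5; p_4 = 1; q_4 = 1; a_5 = 5; b_5 = 6.5; c_5 = 1.5; t_5 = 3.5; a_6 = 4; b_6 = 3.5; c_6 = 1.5; q_6 = 2; t_6 = 2.5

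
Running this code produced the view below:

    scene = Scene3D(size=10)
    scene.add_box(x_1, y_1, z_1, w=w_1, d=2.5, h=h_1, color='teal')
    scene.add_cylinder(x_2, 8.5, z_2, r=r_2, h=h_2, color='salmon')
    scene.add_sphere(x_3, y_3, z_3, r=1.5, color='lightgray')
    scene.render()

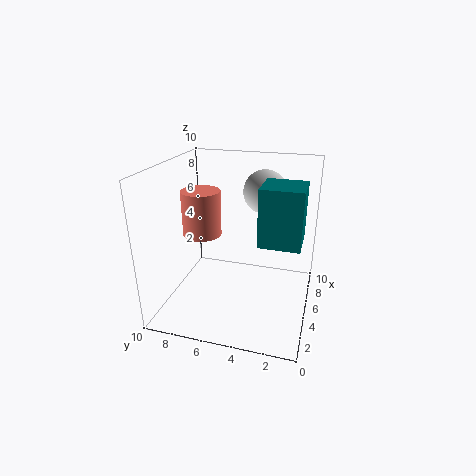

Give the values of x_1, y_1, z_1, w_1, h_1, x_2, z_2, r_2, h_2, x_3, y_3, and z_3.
x_1 = 2, y_1 = 0.5, z_1 = 6, w_1 = 2.5, h_1 = 3.5, x_2 = 7, z_2 = 4, r_2 = 1.5, h_2 = 3.5, x_3 = 6.5, y_3 = 3.5, z_3 = 8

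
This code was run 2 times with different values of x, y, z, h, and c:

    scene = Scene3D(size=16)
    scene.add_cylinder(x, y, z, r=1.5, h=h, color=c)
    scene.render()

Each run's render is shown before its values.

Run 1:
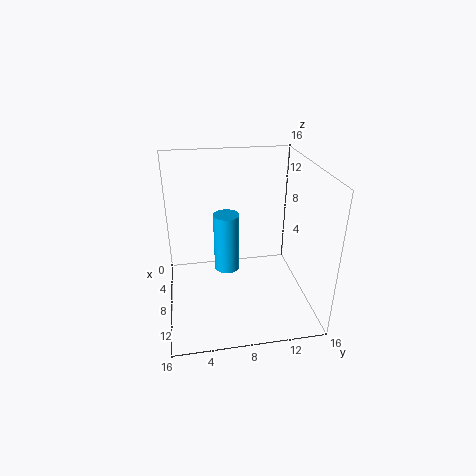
x = 6
y = 7
z = 3
h = 7
c = 'deepskyblue'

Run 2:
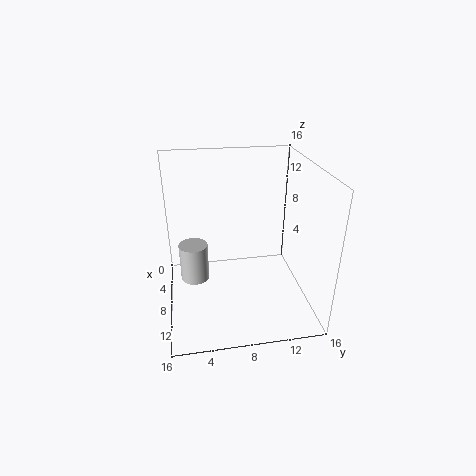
x = 9.5
y = 3
z = 4.5
h = 4
c = 'lightgray'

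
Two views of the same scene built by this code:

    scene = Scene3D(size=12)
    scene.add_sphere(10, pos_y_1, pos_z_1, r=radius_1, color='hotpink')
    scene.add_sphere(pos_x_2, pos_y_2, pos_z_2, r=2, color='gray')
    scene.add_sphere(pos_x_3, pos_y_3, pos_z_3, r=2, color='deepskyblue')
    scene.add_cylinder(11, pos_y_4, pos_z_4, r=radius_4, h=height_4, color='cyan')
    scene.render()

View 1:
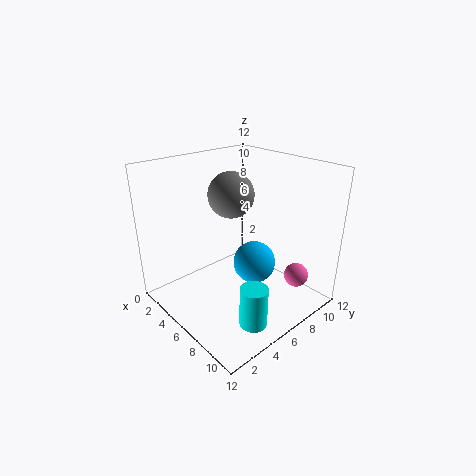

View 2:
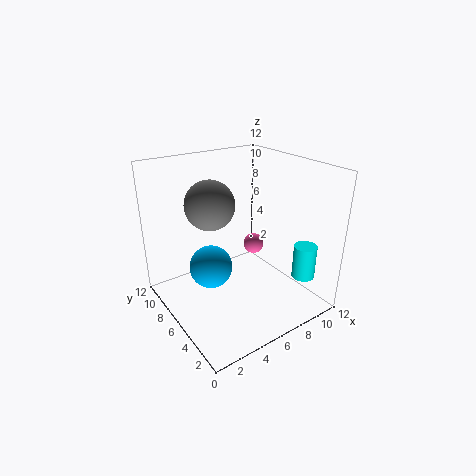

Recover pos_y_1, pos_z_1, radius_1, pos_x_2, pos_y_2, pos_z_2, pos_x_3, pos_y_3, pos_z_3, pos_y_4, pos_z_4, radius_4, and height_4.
pos_y_1 = 9; pos_z_1 = 3; radius_1 = 1; pos_x_2 = 4; pos_y_2 = 7; pos_z_2 = 9; pos_x_3 = 5; pos_y_3 = 9; pos_z_3 = 2; pos_y_4 = 3; pos_z_4 = 2; radius_4 = 1; height_4 = 3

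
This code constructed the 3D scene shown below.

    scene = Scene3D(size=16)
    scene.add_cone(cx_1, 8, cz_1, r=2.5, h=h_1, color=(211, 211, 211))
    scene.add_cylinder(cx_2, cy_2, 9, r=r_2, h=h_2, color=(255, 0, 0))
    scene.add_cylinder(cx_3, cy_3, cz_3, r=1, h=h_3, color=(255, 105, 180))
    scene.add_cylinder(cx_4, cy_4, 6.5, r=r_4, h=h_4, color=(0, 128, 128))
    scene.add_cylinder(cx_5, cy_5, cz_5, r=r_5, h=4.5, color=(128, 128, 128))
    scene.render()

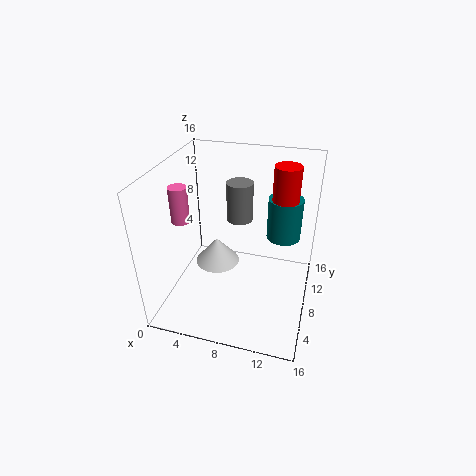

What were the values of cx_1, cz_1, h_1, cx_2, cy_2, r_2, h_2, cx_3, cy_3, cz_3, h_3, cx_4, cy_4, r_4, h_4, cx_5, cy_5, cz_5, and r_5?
cx_1 = 5.5
cz_1 = 4.5
h_1 = 3
cx_2 = 12.5
cy_2 = 11.5
r_2 = 1.5
h_2 = 6.5
cx_3 = 2
cy_3 = 6.5
cz_3 = 10
h_3 = 4
cx_4 = 12.5
cy_4 = 12
r_4 = 2
h_4 = 5
cx_5 = 7.5
cy_5 = 10.5
cz_5 = 9
r_5 = 1.5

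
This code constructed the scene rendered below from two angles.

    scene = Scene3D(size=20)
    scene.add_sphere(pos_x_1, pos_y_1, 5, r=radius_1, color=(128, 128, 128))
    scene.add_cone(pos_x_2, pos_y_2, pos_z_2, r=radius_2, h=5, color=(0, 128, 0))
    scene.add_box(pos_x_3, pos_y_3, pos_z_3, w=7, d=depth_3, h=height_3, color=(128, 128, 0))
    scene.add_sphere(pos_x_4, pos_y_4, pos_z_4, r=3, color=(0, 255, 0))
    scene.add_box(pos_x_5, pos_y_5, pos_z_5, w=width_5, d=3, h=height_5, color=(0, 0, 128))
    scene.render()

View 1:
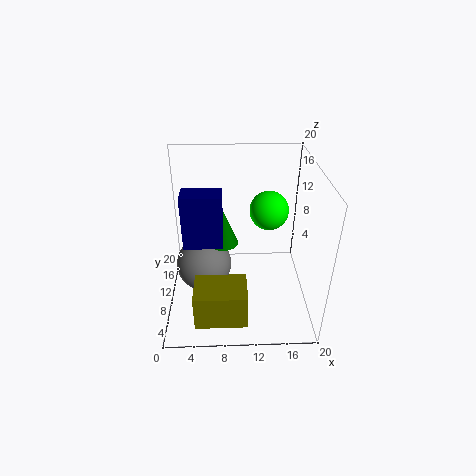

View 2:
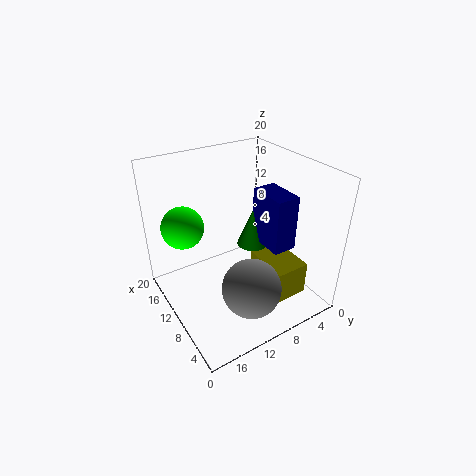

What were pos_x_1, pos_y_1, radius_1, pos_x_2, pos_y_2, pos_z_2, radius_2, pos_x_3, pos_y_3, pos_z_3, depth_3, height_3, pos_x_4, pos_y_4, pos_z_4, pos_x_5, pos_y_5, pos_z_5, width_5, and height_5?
pos_x_1 = 5
pos_y_1 = 11
radius_1 = 4
pos_x_2 = 8
pos_y_2 = 9
pos_z_2 = 10
radius_2 = 2
pos_x_3 = 4
pos_y_3 = 2
pos_z_3 = 1
depth_3 = 5
height_3 = 5
pos_x_4 = 15
pos_y_4 = 16
pos_z_4 = 11
pos_x_5 = 3
pos_y_5 = 6
pos_z_5 = 11
width_5 = 5
height_5 = 7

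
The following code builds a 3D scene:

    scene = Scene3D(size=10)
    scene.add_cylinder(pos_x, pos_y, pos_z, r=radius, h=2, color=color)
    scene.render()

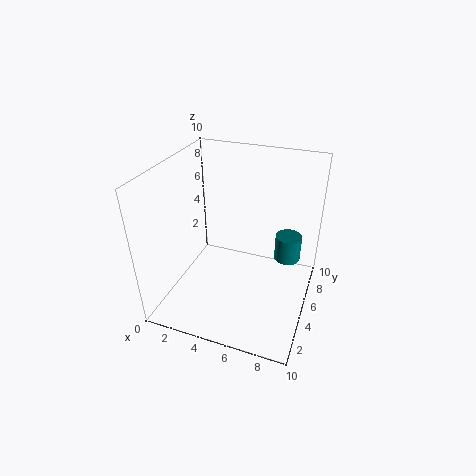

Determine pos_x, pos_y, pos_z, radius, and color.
pos_x = 8; pos_y = 8; pos_z = 2; radius = 1; color = 'teal'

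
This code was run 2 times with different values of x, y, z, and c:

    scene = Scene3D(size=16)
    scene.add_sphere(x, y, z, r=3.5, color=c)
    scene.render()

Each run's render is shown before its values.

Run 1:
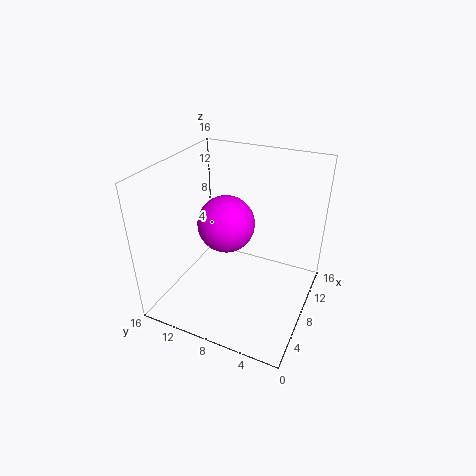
x = 11
y = 11
z = 7.5
c = 'magenta'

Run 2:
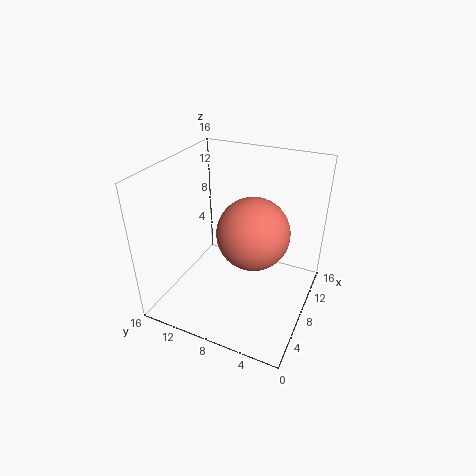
x = 5
y = 5
z = 11
c = 'salmon'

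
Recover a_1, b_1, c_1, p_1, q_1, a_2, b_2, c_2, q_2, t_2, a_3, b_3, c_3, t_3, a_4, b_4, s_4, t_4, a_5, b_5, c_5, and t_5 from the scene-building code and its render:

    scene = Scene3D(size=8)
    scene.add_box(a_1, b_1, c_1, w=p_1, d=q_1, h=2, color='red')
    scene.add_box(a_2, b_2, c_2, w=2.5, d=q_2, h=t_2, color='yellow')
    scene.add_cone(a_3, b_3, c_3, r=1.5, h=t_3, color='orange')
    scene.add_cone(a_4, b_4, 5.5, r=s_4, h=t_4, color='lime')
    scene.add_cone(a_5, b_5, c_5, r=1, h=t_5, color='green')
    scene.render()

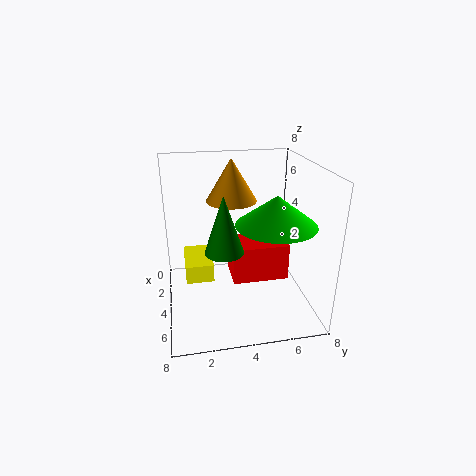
a_1 = 3.5; b_1 = 3.5; c_1 = 2; p_1 = 2; q_1 = 3; a_2 = 2.5; b_2 = 1; c_2 = 2; q_2 = 1.5; t_2 = 1; a_3 = 2; b_3 = 4; c_3 = 5.5; t_3 = 2.5; a_4 = 6; b_4 = 5.5; s_4 = 2; t_4 = 1.5; a_5 = 5.5; b_5 = 3; c_5 = 4; t_5 = 3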